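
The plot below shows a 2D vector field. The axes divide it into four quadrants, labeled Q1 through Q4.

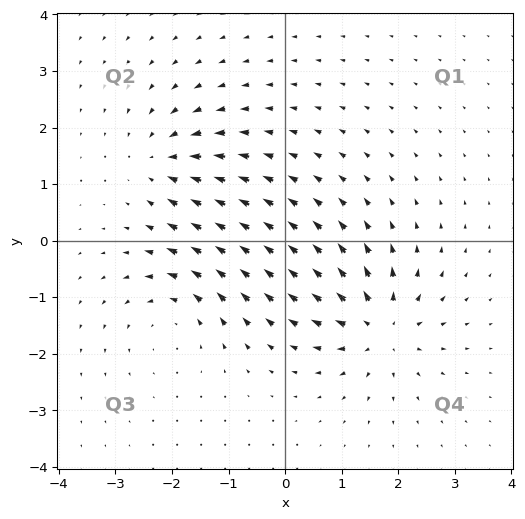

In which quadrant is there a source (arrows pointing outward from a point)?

Q4

The source sits at approximately (1.7, -1.5), which lies in quadrant Q4. The divergence there is about +7, positive as expected for a source.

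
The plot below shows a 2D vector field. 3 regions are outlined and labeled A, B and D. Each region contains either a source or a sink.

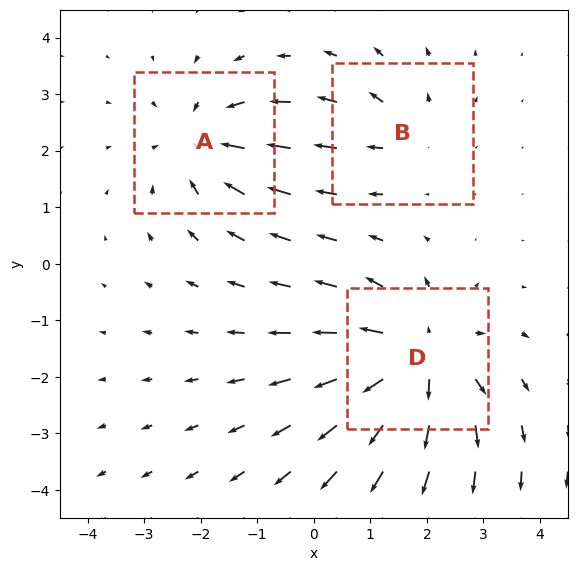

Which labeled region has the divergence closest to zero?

B

Divergence at each region's feature centre — A: about -3, B: about +2, D: about +5. Region B is closest to zero.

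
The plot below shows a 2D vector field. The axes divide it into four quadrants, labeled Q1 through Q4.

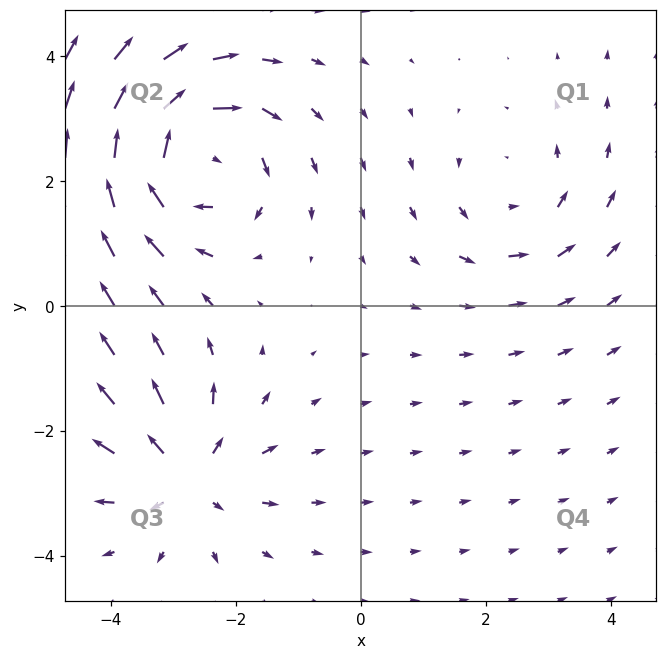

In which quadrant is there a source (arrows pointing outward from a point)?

The source sits at approximately (-2.8, -2.7), which lies in quadrant Q3. The divergence there is about +4, positive as expected for a source.

Q3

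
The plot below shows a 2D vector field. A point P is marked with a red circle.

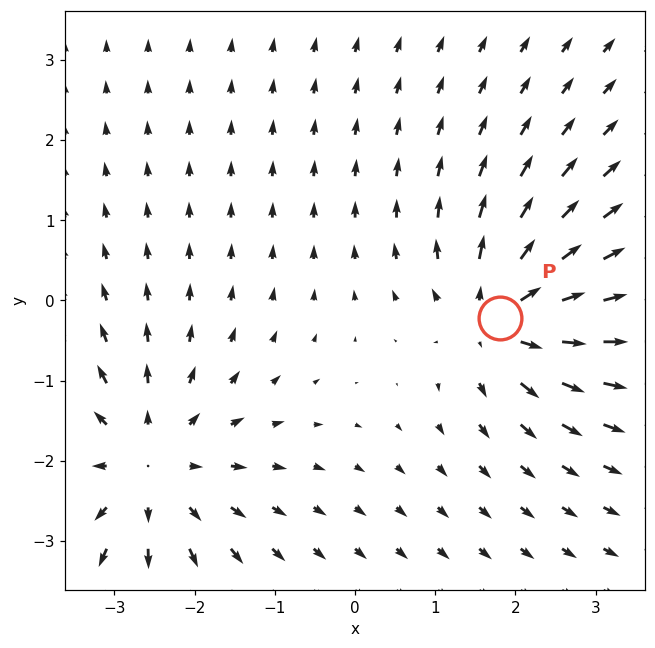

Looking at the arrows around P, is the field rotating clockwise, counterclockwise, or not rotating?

Near P at (1.8, -0.2) the arrows show no circulation. The curl there is ≈0.

not rotating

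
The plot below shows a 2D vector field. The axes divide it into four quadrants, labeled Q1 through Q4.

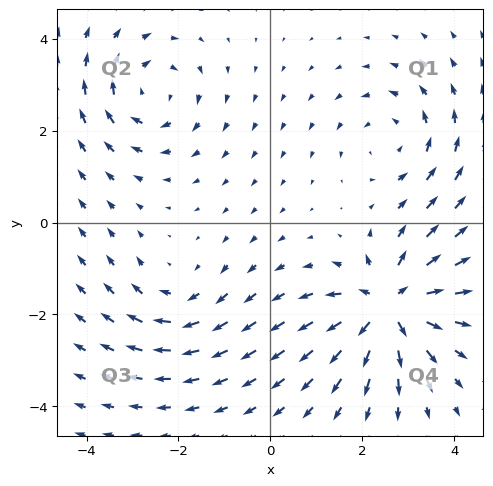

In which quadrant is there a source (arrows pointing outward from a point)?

Q4

The source sits at approximately (2.6, -1.8), which lies in quadrant Q4. The divergence there is about +7, positive as expected for a source.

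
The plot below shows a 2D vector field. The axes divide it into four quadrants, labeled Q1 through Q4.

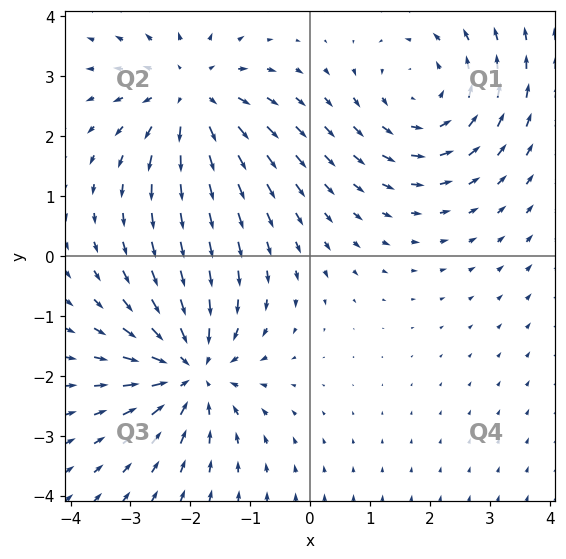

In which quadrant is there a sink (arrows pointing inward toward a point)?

The sink sits at approximately (-2.0, -1.9), which lies in quadrant Q3. The divergence there is about -5, negative as expected for a sink.

Q3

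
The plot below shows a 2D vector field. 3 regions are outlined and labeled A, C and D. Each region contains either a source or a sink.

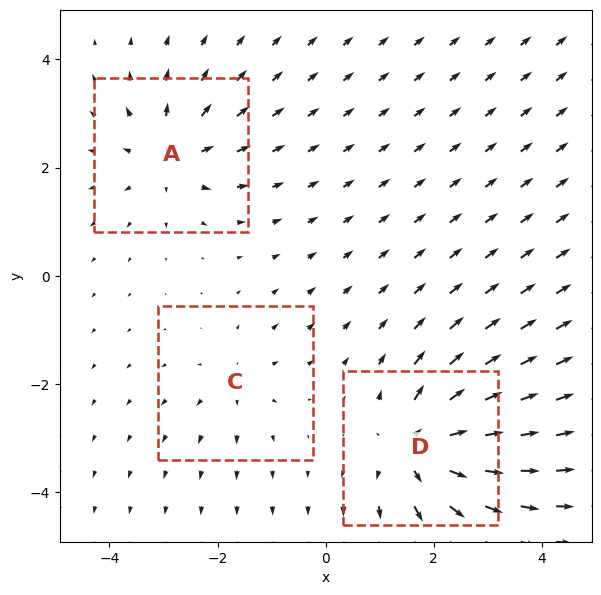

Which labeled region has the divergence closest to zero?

Divergence at each region's feature centre — A: about +4, C: about +2, D: about +5. Region C is closest to zero.

C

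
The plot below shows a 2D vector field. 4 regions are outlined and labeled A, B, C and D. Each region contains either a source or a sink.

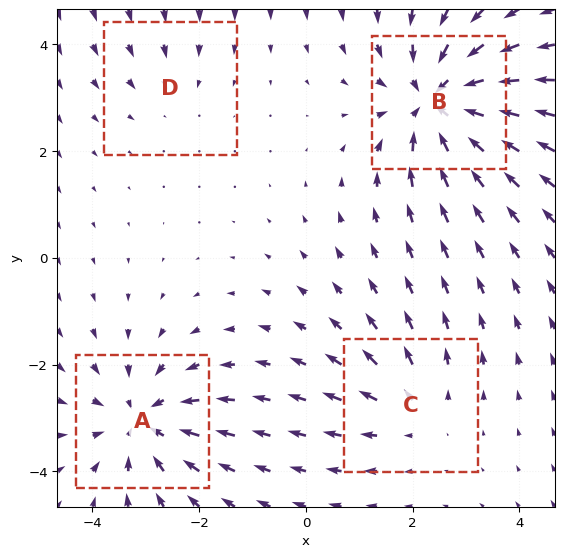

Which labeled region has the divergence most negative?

Divergence at each region's feature centre — A: about -5, B: about -7, C: about +3, D: about -2. Region B is most negative.

B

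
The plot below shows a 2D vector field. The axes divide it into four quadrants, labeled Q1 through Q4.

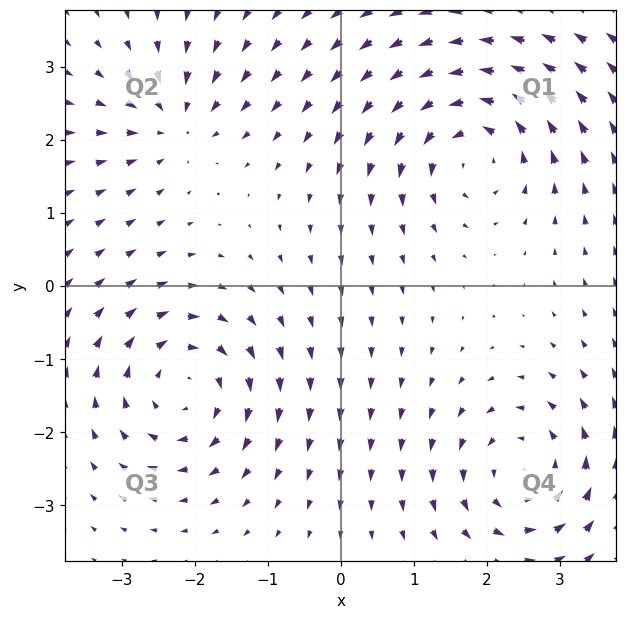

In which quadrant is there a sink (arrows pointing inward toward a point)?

Q2

The sink sits at approximately (-2.3, 2.2), which lies in quadrant Q2. The divergence there is about -4, negative as expected for a sink.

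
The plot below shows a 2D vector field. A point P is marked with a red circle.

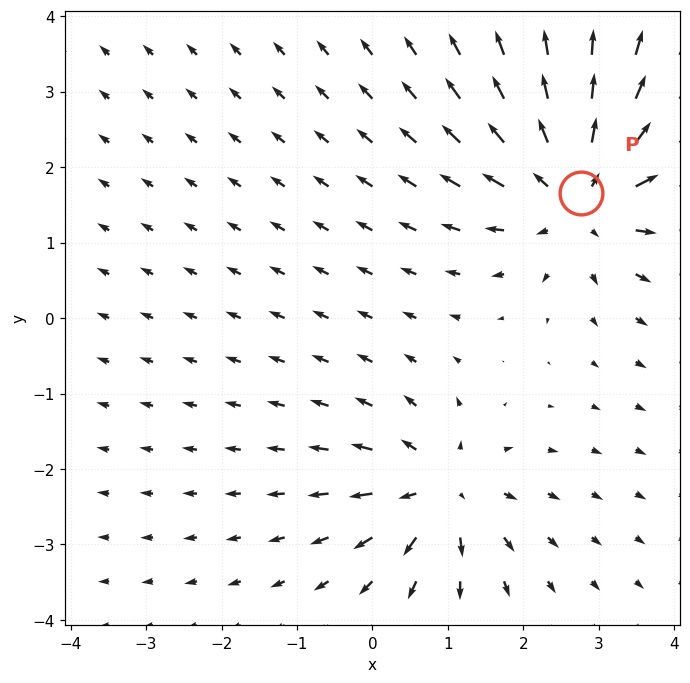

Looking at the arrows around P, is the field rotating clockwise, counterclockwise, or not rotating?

Near P at (2.8, 1.7) the arrows show no circulation. The curl there is ≈0.

not rotating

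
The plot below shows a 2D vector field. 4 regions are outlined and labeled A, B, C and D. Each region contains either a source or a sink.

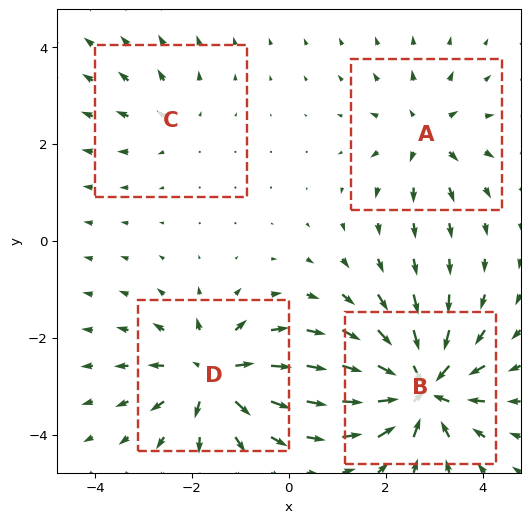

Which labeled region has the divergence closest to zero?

Divergence at each region's feature centre — A: about +4, B: about -8, C: about +2, D: about +6. Region C is closest to zero.

C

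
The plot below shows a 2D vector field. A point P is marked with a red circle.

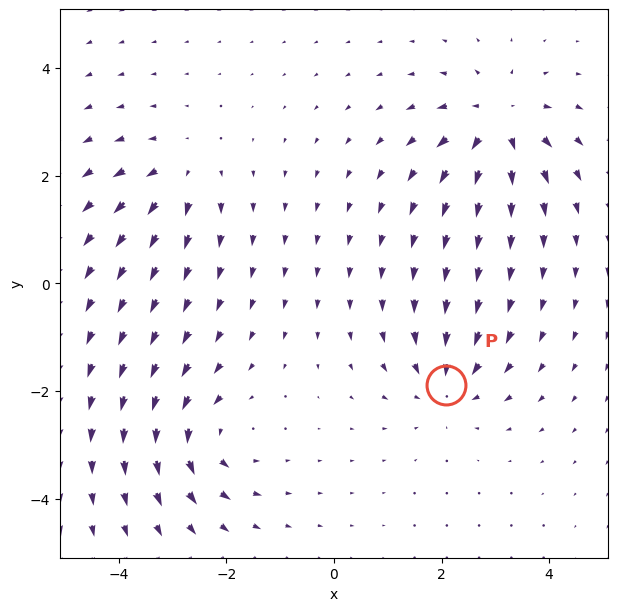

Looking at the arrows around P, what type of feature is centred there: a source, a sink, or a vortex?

sink

At P (2.1, -1.9) the arrows converge inward. Divergence about -4, curl ≈0 — negative divergence with near-zero curl is a sink.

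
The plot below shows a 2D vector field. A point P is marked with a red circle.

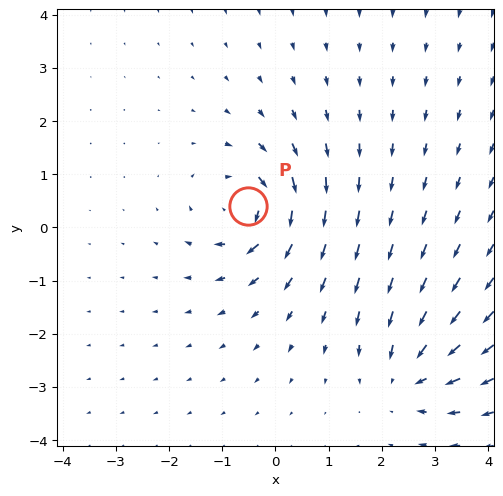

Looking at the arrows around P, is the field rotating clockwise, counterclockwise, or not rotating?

Near P at (-0.5, 0.4) the arrows circulate clockwise. The curl (z-component) there is about -5; negative curl means clockwise rotation.

clockwise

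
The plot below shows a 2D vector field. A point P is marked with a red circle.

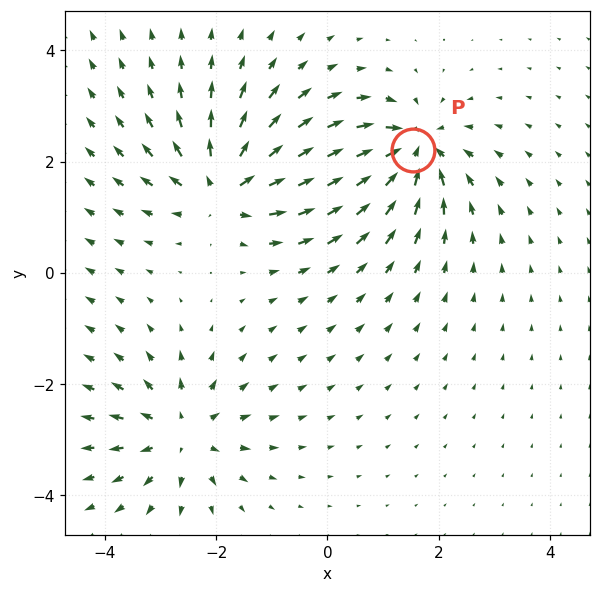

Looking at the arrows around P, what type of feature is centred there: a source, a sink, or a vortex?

At P (1.5, 2.2) the arrows converge inward. Divergence about -7, curl ≈0 — negative divergence with near-zero curl is a sink.

sink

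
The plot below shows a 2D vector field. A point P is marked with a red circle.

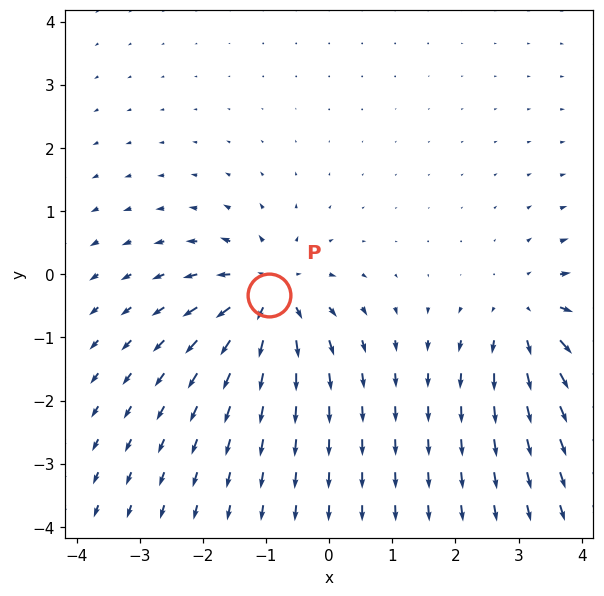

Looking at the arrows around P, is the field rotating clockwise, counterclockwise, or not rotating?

Near P at (-1.0, -0.3) the arrows show no circulation. The curl there is ≈0.

not rotating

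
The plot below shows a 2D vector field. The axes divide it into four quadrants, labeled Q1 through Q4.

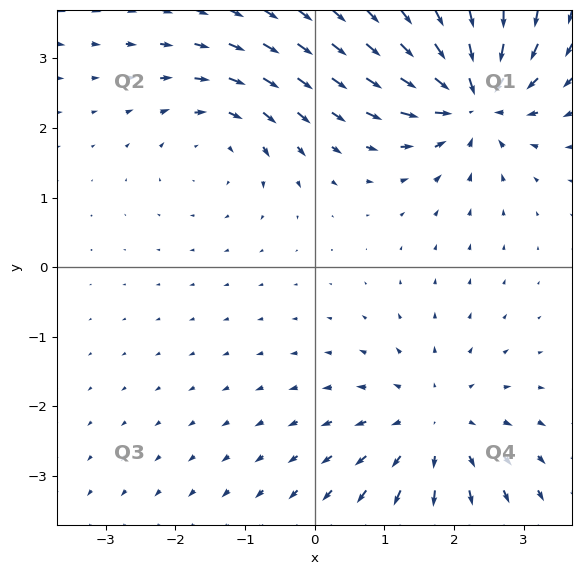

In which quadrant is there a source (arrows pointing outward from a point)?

The source sits at approximately (1.7, -2.3), which lies in quadrant Q4. The divergence there is about +3, positive as expected for a source.

Q4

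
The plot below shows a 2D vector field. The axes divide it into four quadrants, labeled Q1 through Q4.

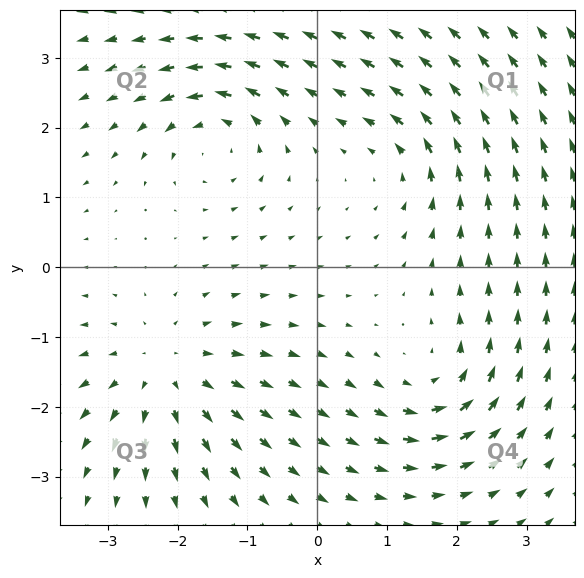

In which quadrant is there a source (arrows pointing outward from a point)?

Q3

The source sits at approximately (-2.2, -1.5), which lies in quadrant Q3. The divergence there is about +4, positive as expected for a source.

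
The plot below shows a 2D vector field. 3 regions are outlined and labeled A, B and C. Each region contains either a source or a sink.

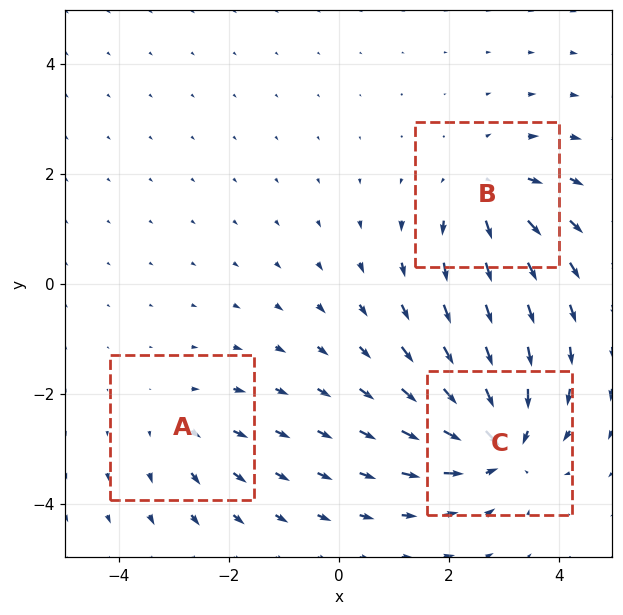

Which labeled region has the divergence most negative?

C

Divergence at each region's feature centre — A: about +2, B: about +3, C: about -5. Region C is most negative.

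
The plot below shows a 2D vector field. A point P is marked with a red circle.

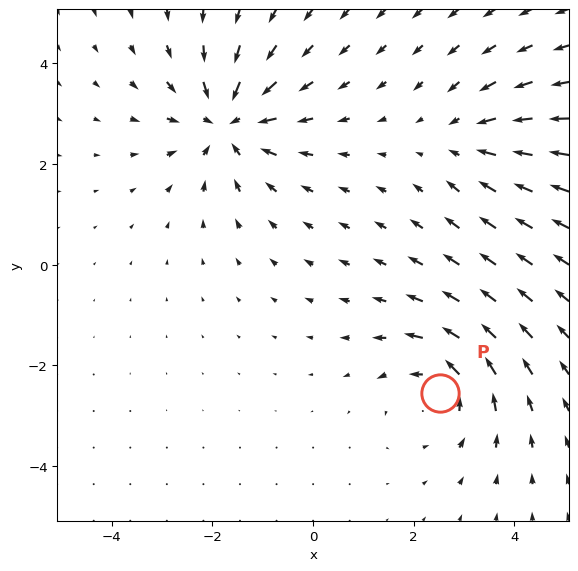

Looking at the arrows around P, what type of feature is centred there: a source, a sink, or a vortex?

vortex

At P (2.5, -2.5) the arrows circulate counterclockwise. Divergence ≈0, curl about +4 — near-zero divergence with nonzero curl is a vortex.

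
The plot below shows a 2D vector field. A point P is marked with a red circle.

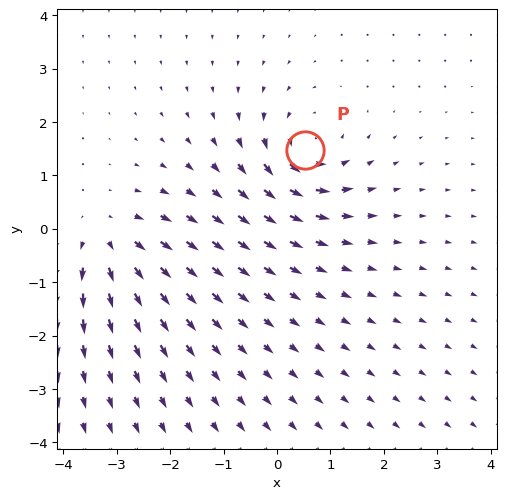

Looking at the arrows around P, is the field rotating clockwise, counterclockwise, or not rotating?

Near P at (0.5, 1.5) the arrows circulate counterclockwise. The curl (z-component) there is about +5; positive curl means counterclockwise rotation.

counterclockwise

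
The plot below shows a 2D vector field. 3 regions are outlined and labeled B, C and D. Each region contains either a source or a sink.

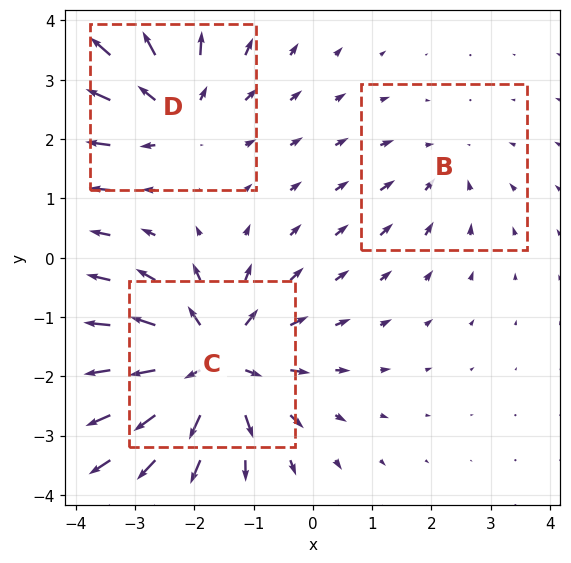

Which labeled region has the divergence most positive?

C

Divergence at each region's feature centre — B: about -2, C: about +5, D: about +3. Region C is most positive.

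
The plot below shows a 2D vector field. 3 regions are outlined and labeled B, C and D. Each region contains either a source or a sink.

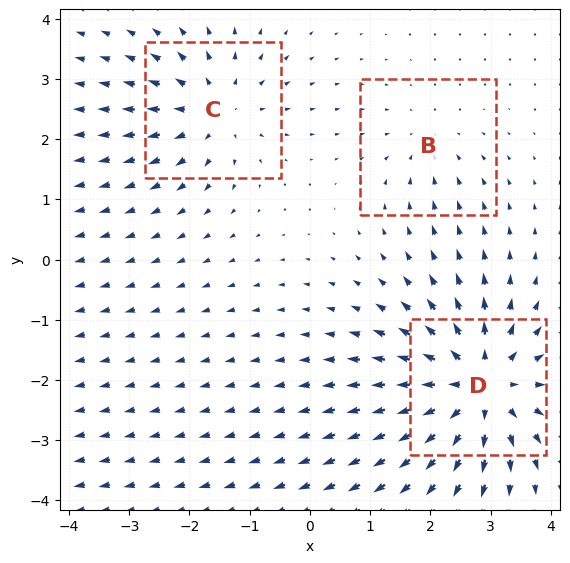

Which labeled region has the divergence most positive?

D

Divergence at each region's feature centre — B: about -2, C: about +4, D: about +6. Region D is most positive.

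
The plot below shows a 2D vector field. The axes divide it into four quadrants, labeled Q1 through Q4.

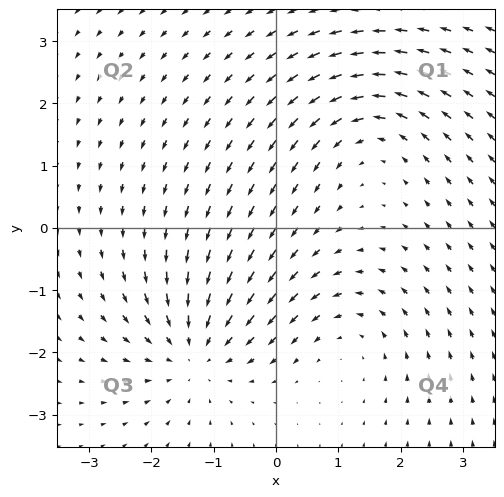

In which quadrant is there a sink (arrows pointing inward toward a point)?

Q3

The sink sits at approximately (-1.3, -2.0), which lies in quadrant Q3. The divergence there is about -4, negative as expected for a sink.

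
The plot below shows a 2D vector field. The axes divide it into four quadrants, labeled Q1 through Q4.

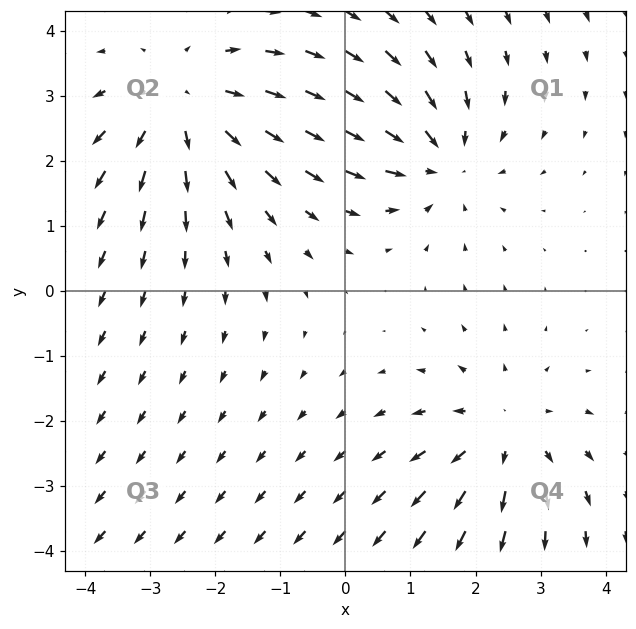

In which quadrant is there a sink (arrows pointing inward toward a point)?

Q1

The sink sits at approximately (1.4, 2.0), which lies in quadrant Q1. The divergence there is about -3, negative as expected for a sink.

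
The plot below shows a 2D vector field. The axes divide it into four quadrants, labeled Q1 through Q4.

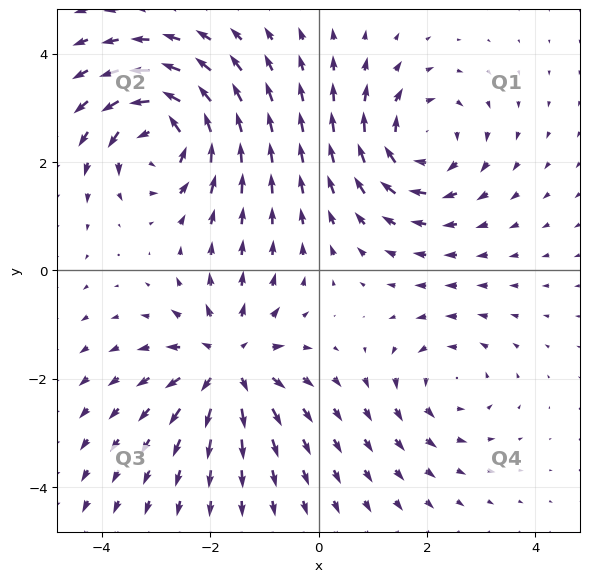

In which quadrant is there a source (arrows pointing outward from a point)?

The source sits at approximately (-1.7, -1.7), which lies in quadrant Q3. The divergence there is about +5, positive as expected for a source.

Q3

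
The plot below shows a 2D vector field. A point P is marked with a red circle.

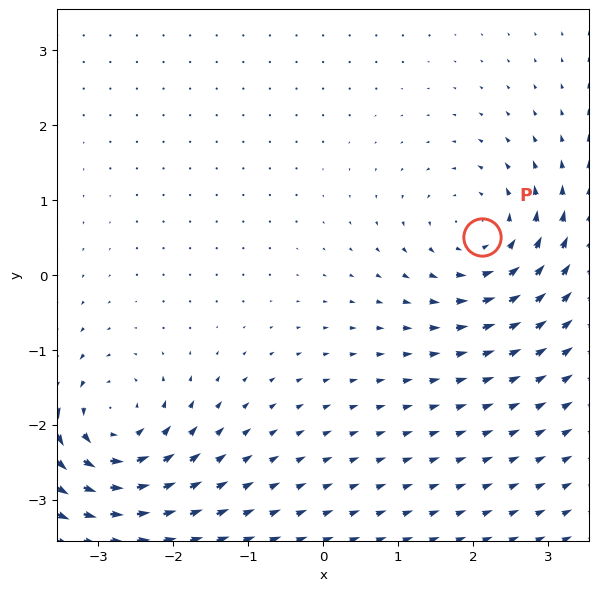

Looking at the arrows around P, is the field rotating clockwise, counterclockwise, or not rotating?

counterclockwise

Near P at (2.1, 0.5) the arrows circulate counterclockwise. The curl (z-component) there is about +4; positive curl means counterclockwise rotation.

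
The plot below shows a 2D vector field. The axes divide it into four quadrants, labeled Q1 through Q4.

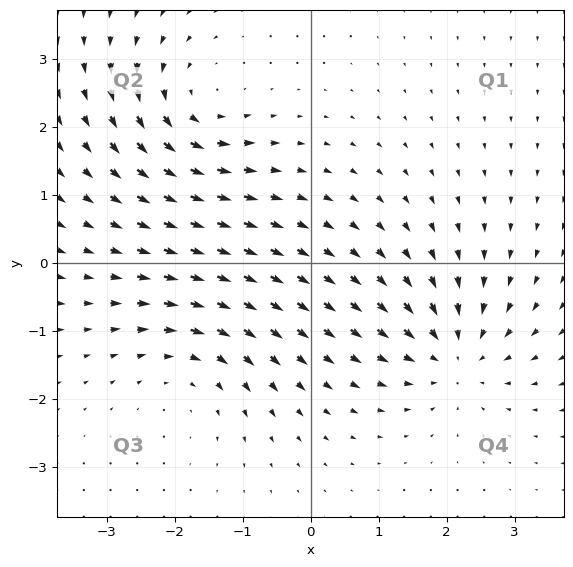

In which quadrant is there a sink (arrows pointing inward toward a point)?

The sink sits at approximately (2.1, -1.4), which lies in quadrant Q4. The divergence there is about -5, negative as expected for a sink.

Q4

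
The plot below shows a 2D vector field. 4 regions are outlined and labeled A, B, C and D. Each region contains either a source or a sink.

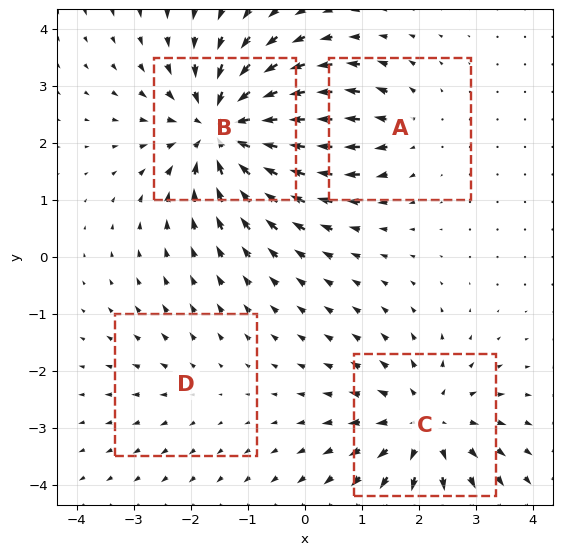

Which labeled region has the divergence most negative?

Divergence at each region's feature centre — A: about +3, B: about -7, C: about +5, D: about +2. Region B is most negative.

B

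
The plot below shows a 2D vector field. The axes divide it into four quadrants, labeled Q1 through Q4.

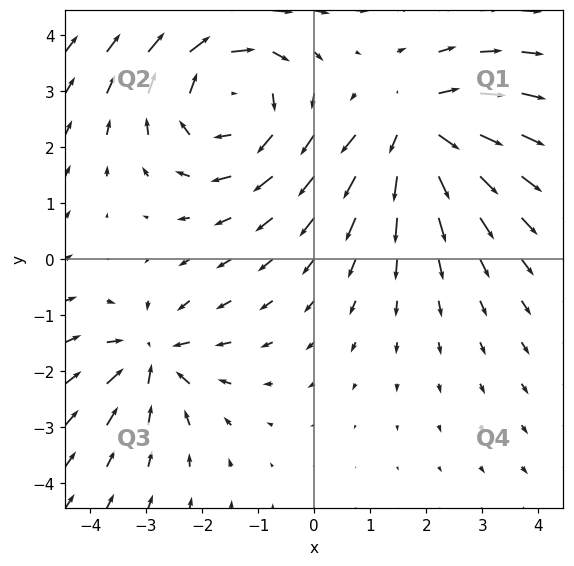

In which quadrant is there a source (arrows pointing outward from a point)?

Q1

The source sits at approximately (1.8, 2.3), which lies in quadrant Q1. The divergence there is about +5, positive as expected for a source.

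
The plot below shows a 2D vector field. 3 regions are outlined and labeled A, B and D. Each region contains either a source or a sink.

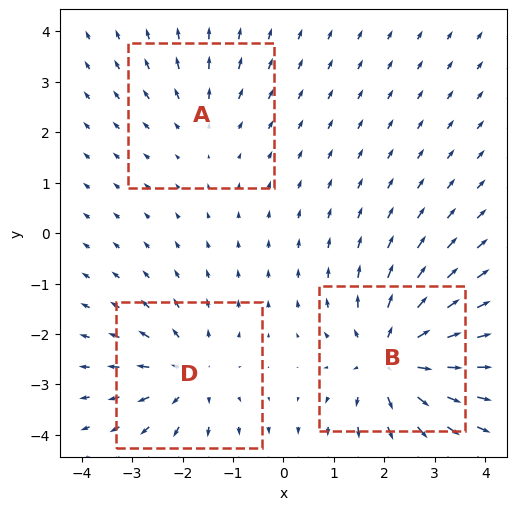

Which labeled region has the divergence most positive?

B

Divergence at each region's feature centre — A: about +2, B: about +5, D: about +3. Region B is most positive.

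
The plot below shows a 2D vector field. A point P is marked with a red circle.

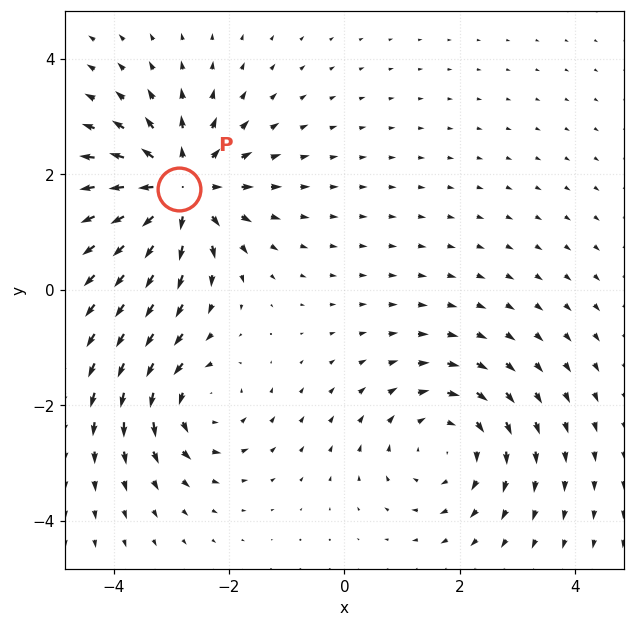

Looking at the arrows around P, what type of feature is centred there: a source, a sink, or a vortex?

source

At P (-2.9, 1.7) the arrows spread outward. Divergence about +5, curl ≈0 — positive divergence with near-zero curl is a source.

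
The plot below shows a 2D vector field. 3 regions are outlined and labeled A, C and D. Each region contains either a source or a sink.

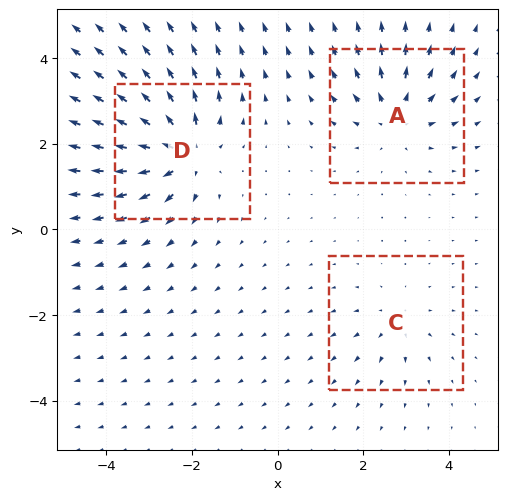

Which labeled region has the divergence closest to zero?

Divergence at each region's feature centre — A: about +4, C: about +2, D: about +6. Region C is closest to zero.

C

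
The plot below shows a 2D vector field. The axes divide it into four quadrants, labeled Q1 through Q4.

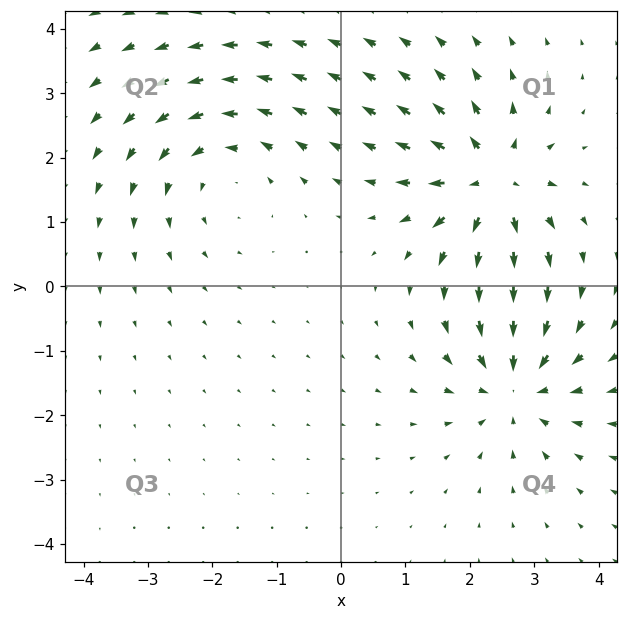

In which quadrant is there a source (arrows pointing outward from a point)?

Q1

The source sits at approximately (2.3, 1.6), which lies in quadrant Q1. The divergence there is about +6, positive as expected for a source.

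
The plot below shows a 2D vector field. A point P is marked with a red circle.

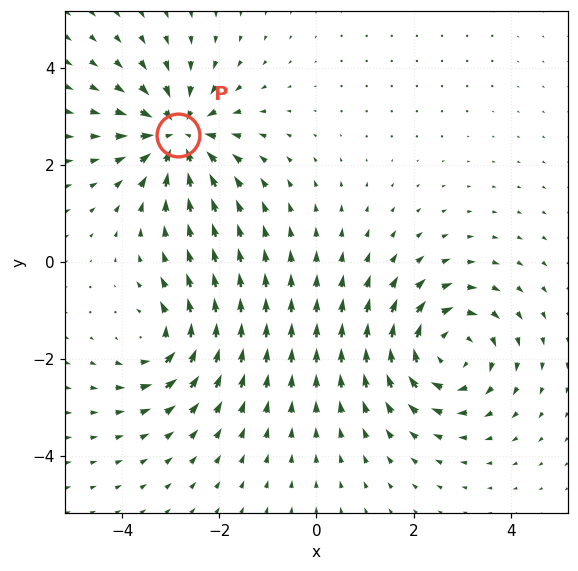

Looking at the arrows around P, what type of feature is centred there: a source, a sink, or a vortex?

sink

At P (-2.8, 2.6) the arrows converge inward. Divergence about -5, curl ≈0 — negative divergence with near-zero curl is a sink.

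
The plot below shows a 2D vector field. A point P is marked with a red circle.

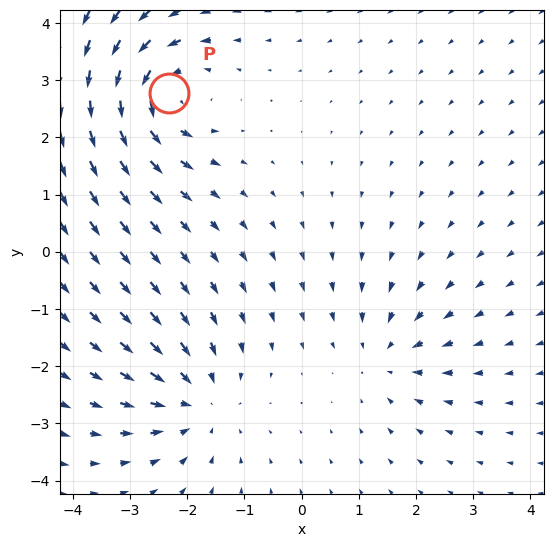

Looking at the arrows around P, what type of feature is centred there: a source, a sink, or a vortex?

vortex

At P (-2.3, 2.8) the arrows circulate counterclockwise. Divergence ≈0, curl about +5 — near-zero divergence with nonzero curl is a vortex.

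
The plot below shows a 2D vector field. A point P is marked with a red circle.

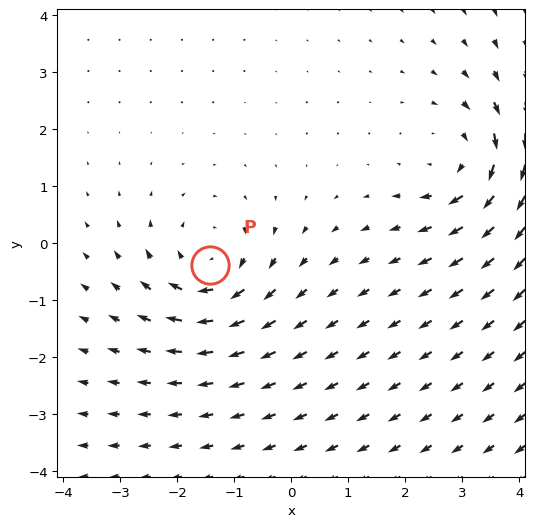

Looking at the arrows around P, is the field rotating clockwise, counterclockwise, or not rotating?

Near P at (-1.4, -0.4) the arrows circulate clockwise. The curl (z-component) there is about -4; negative curl means clockwise rotation.

clockwise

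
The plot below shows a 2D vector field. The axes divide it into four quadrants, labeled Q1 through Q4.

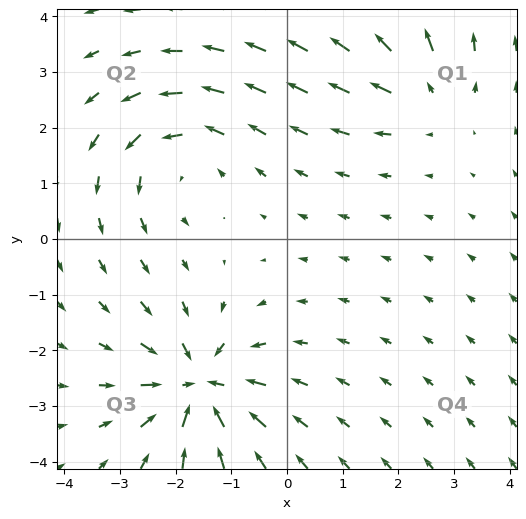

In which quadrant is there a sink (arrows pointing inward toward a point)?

Q3

The sink sits at approximately (-1.6, -2.6), which lies in quadrant Q3. The divergence there is about -6, negative as expected for a sink.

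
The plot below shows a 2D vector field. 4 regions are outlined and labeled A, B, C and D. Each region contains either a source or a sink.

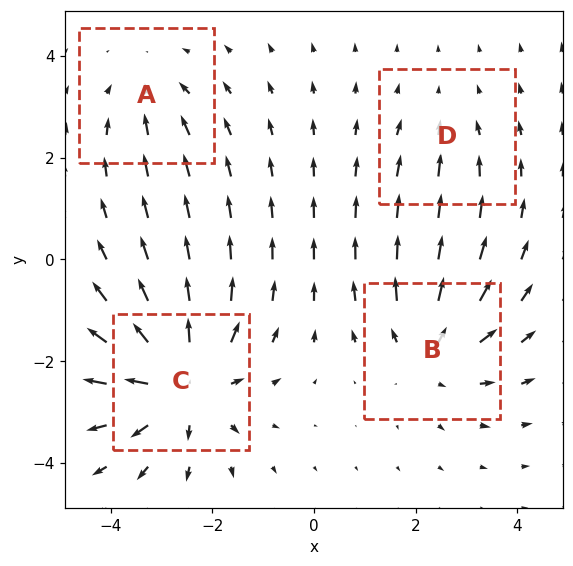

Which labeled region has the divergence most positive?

Divergence at each region's feature centre — A: about -3, B: about +4, C: about +6, D: about -2. Region C is most positive.

C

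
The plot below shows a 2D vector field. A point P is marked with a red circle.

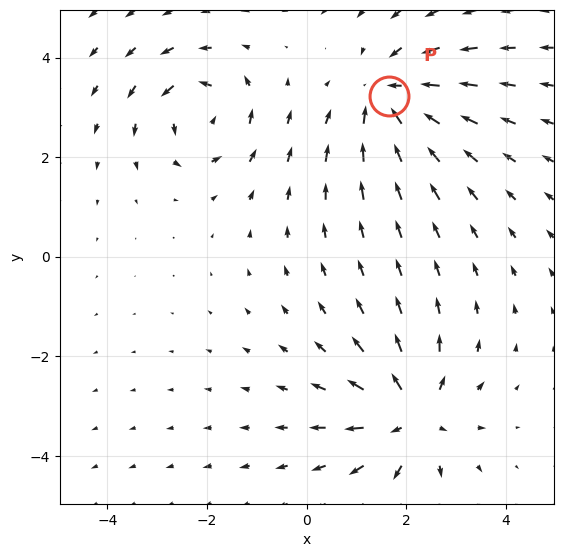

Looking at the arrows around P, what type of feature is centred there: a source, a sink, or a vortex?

sink

At P (1.7, 3.2) the arrows converge inward. Divergence about -4, curl ≈0 — negative divergence with near-zero curl is a sink.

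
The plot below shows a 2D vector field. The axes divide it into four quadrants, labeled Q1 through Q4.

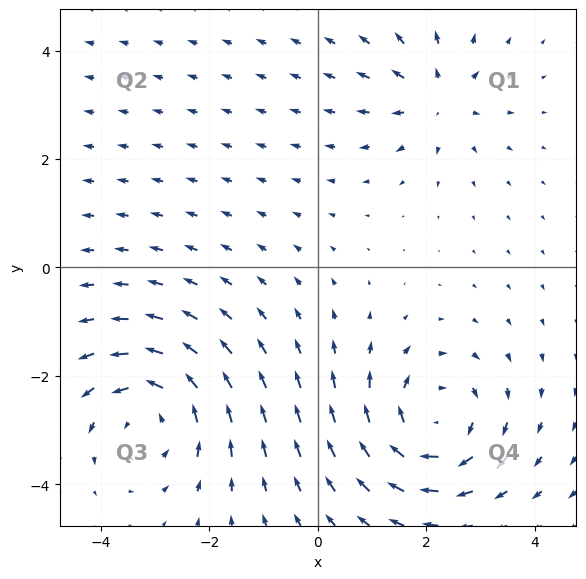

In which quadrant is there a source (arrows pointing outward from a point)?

The source sits at approximately (2.2, 3.1), which lies in quadrant Q1. The divergence there is about +3, positive as expected for a source.

Q1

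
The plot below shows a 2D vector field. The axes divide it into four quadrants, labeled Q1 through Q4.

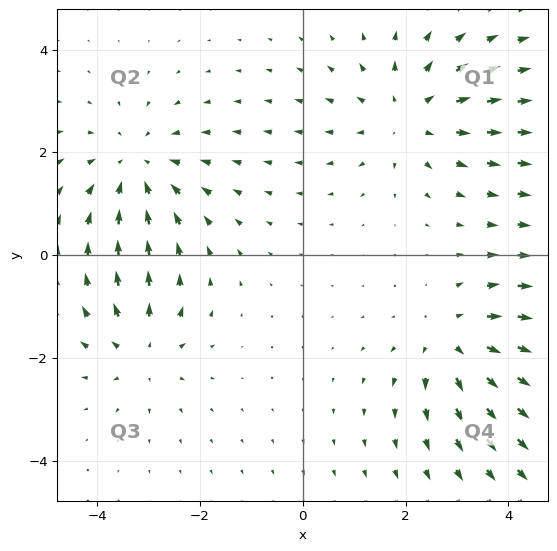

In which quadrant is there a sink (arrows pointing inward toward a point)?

The sink sits at approximately (-3.2, 1.7), which lies in quadrant Q2. The divergence there is about -3, negative as expected for a sink.

Q2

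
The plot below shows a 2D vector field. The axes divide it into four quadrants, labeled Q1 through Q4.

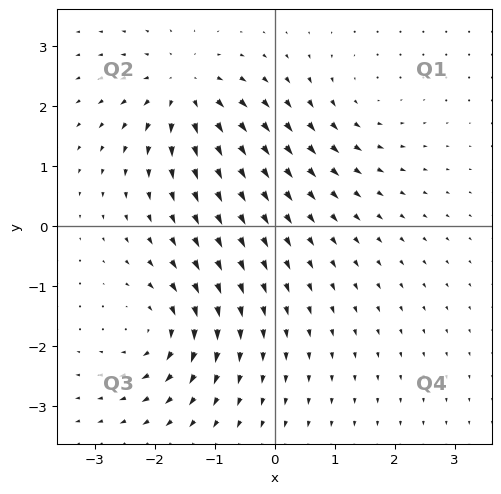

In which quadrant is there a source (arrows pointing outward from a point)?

Q2

The source sits at approximately (-1.5, 2.2), which lies in quadrant Q2. The divergence there is about +6, positive as expected for a source.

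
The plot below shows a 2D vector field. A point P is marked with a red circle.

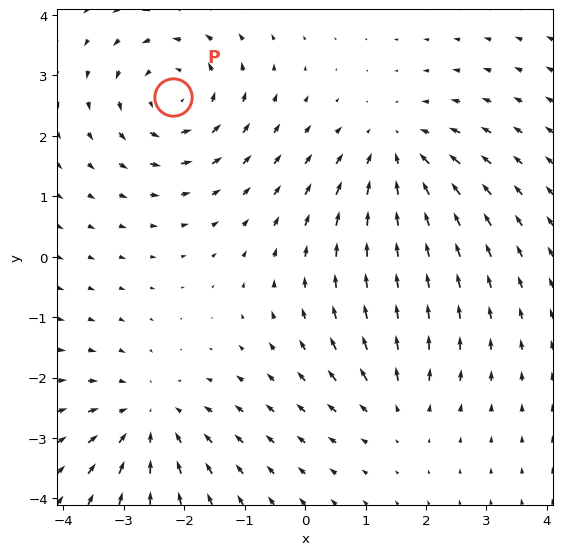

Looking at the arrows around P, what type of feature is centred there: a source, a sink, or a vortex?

vortex

At P (-2.2, 2.6) the arrows circulate counterclockwise. Divergence ≈0, curl about +5 — near-zero divergence with nonzero curl is a vortex.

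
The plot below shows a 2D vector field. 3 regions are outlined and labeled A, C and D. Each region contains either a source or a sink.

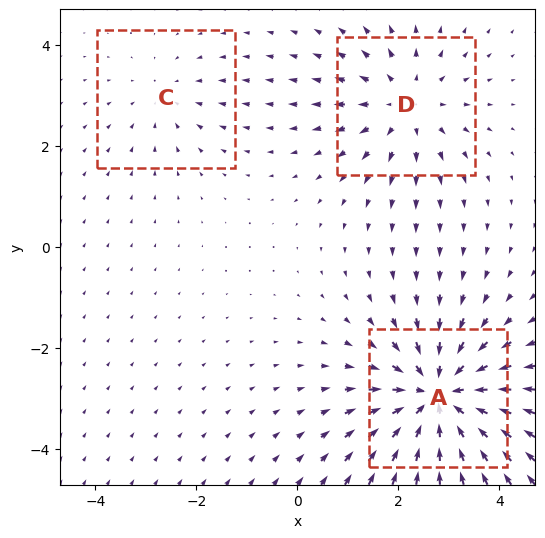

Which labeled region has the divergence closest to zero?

C

Divergence at each region's feature centre — A: about -5, C: about -2, D: about +3. Region C is closest to zero.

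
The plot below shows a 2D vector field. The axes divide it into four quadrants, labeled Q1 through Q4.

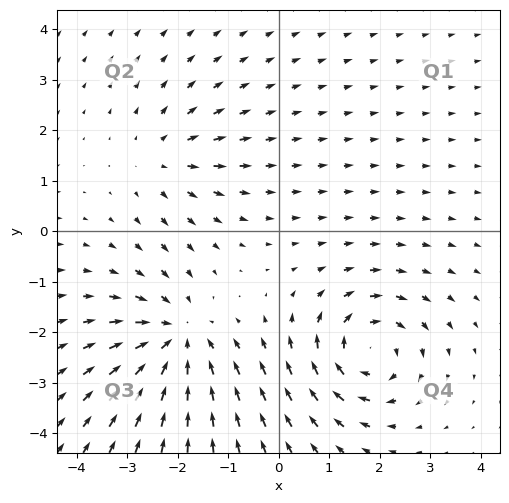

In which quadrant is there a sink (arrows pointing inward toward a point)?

Q3

The sink sits at approximately (-2.0, -2.1), which lies in quadrant Q3. The divergence there is about -5, negative as expected for a sink.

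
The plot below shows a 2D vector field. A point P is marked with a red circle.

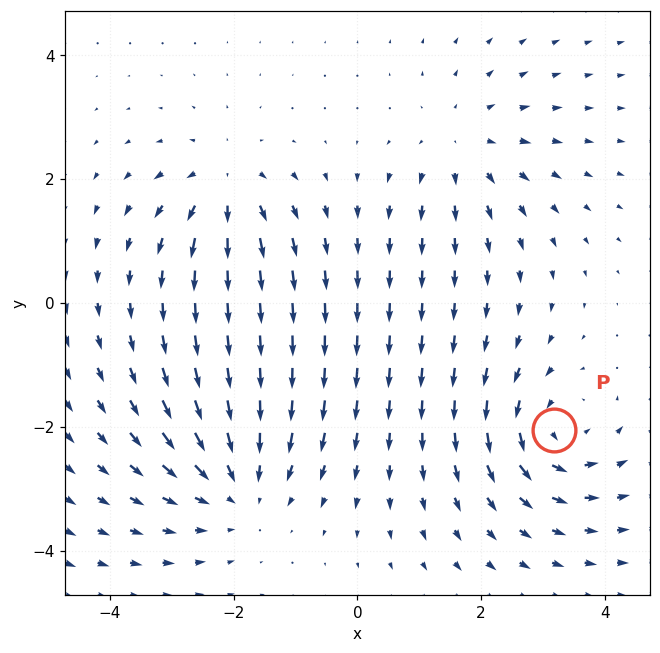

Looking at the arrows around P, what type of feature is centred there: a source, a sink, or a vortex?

vortex

At P (3.2, -2.0) the arrows circulate counterclockwise. Divergence ≈0, curl about +5 — near-zero divergence with nonzero curl is a vortex.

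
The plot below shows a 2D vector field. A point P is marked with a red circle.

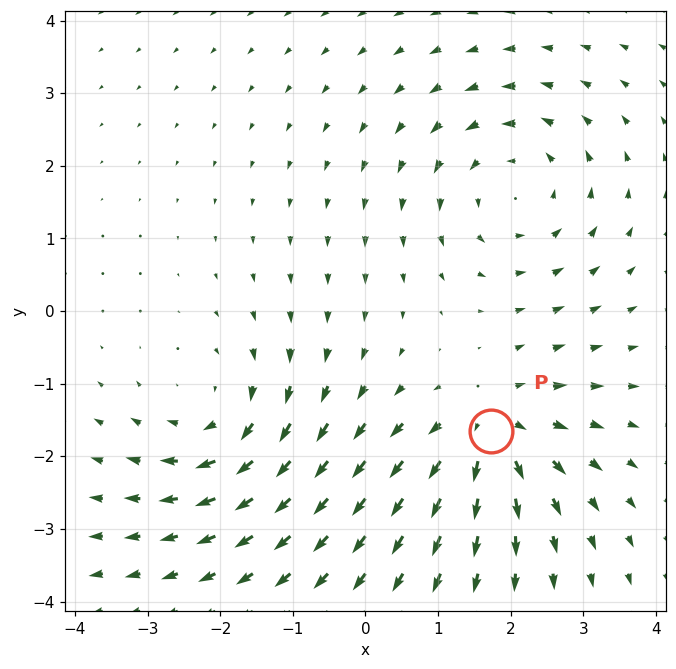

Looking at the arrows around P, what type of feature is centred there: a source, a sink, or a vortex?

source

At P (1.7, -1.7) the arrows spread outward. Divergence about +5, curl ≈0 — positive divergence with near-zero curl is a source.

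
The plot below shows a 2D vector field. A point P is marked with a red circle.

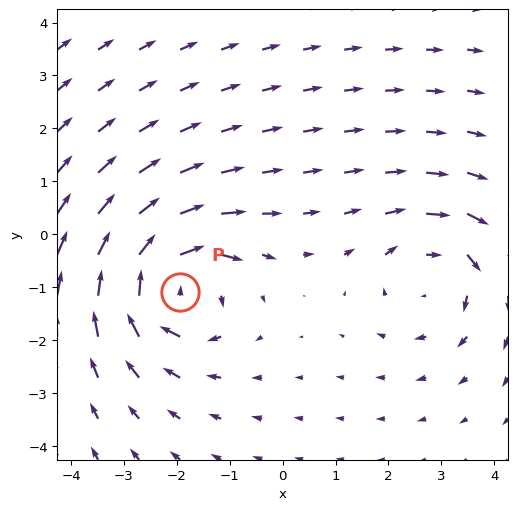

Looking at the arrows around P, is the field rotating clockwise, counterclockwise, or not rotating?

clockwise

Near P at (-1.9, -1.1) the arrows circulate clockwise. The curl (z-component) there is about -4; negative curl means clockwise rotation.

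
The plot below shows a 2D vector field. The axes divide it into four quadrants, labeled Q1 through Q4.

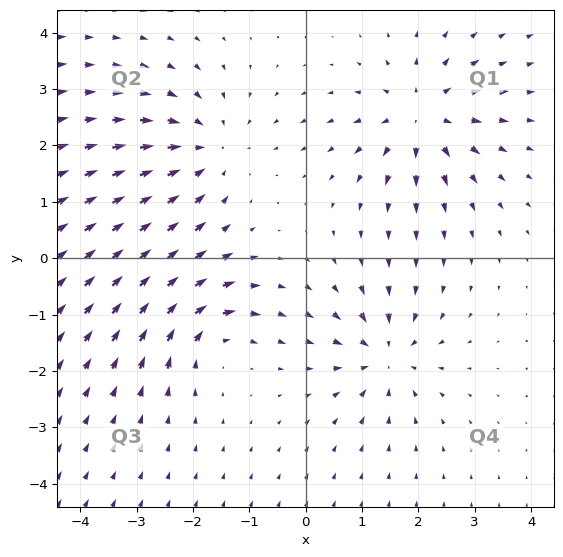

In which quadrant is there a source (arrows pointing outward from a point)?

The source sits at approximately (2.1, 2.5), which lies in quadrant Q1. The divergence there is about +5, positive as expected for a source.

Q1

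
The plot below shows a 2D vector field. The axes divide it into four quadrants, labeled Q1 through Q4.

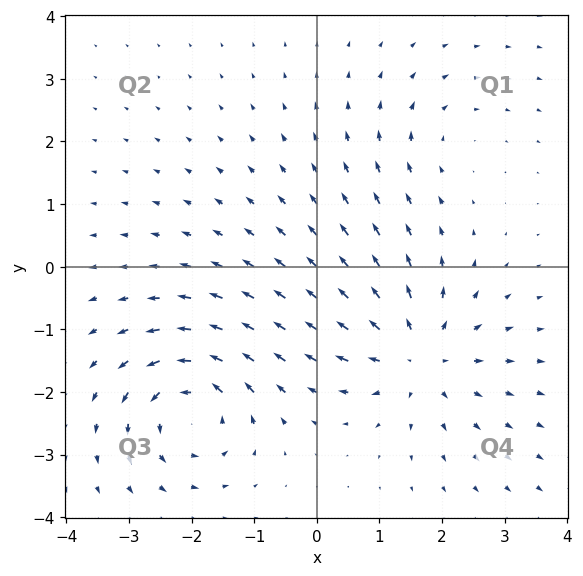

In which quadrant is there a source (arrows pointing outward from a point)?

Q4

The source sits at approximately (1.6, -1.4), which lies in quadrant Q4. The divergence there is about +5, positive as expected for a source.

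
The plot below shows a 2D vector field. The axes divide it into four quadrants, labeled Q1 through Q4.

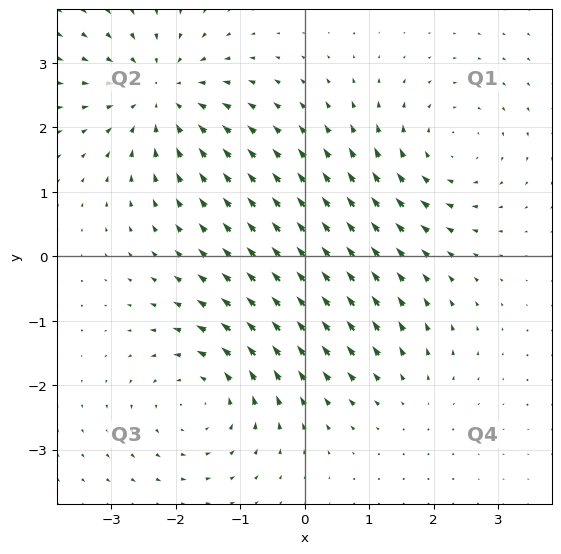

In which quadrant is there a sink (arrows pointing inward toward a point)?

Q2

The sink sits at approximately (-2.2, 2.5), which lies in quadrant Q2. The divergence there is about -5, negative as expected for a sink.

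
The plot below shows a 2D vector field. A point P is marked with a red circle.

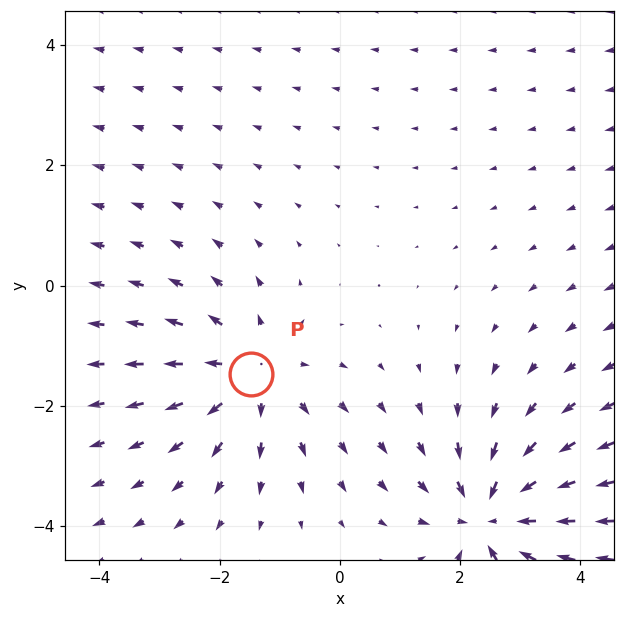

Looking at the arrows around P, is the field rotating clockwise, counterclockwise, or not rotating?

not rotating

Near P at (-1.5, -1.5) the arrows show no circulation. The curl there is ≈0.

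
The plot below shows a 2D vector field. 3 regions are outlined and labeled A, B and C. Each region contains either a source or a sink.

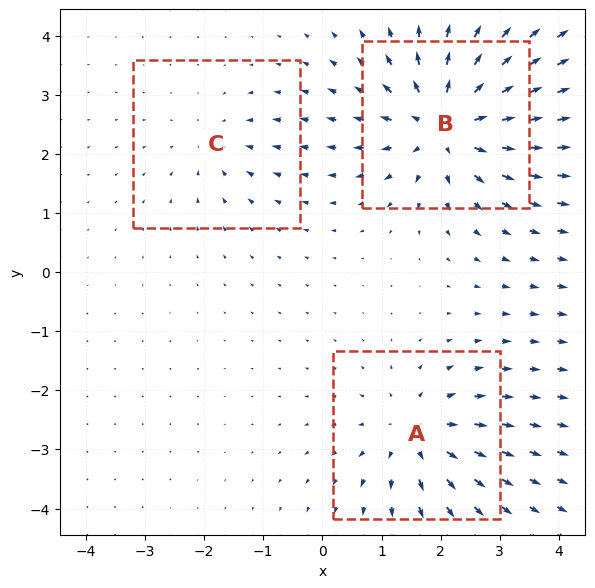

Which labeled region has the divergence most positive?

Divergence at each region's feature centre — A: about +4, B: about +5, C: about -2. Region B is most positive.

B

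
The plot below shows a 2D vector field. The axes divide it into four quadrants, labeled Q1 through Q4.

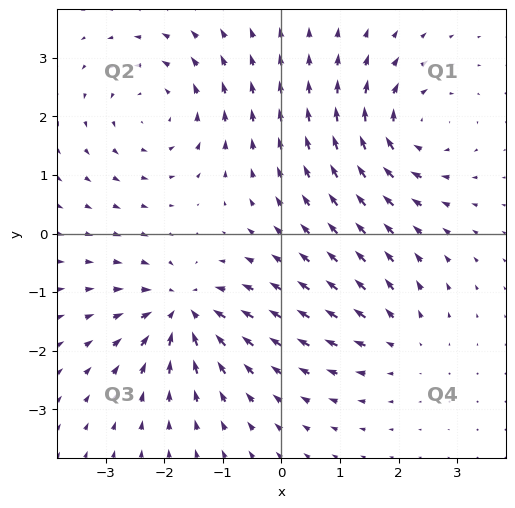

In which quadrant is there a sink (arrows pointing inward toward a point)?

The sink sits at approximately (-1.7, -1.3), which lies in quadrant Q3. The divergence there is about -6, negative as expected for a sink.

Q3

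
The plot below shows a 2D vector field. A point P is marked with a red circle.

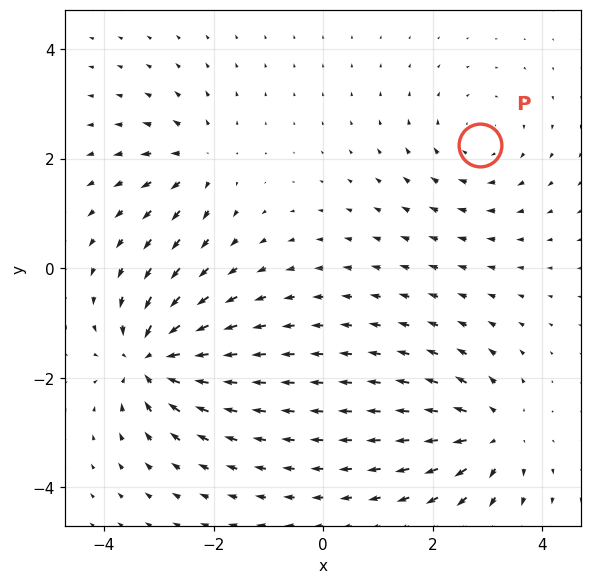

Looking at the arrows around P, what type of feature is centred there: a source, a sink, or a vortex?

At P (2.9, 2.2) the arrows circulate clockwise. Divergence ≈0, curl about -3 — near-zero divergence with nonzero curl is a vortex.

vortex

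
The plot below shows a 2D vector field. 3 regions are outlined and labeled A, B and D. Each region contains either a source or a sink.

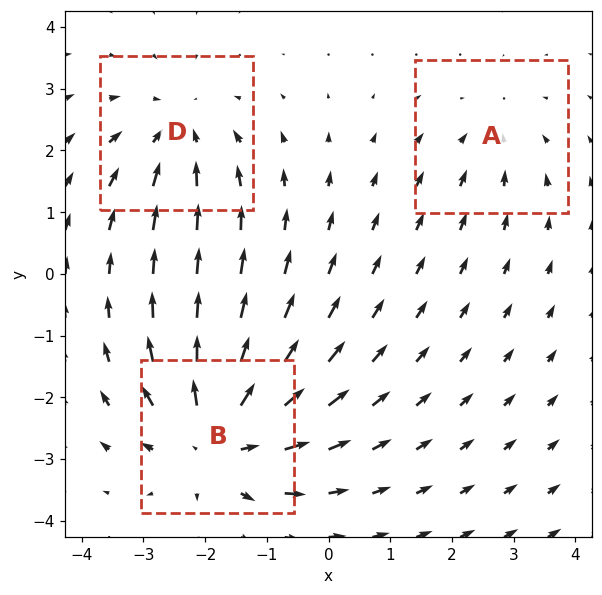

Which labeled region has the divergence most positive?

Divergence at each region's feature centre — A: about -2, B: about +4, D: about -3. Region B is most positive.

B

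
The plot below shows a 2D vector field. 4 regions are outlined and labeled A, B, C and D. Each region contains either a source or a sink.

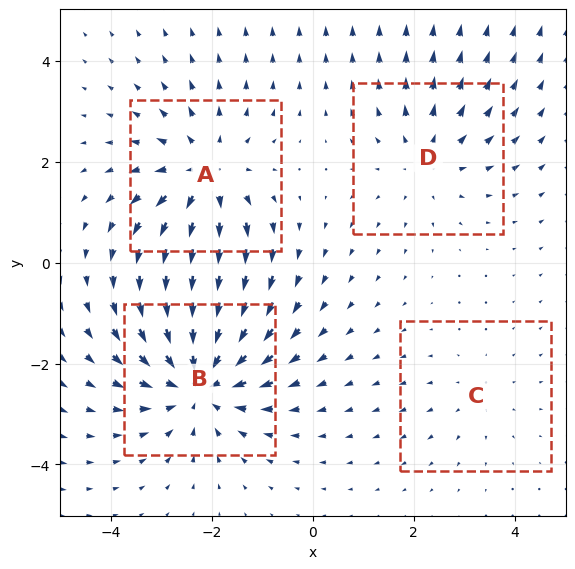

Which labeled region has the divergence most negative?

Divergence at each region's feature centre — A: about +4, B: about -6, C: about +2, D: about +3. Region B is most negative.

B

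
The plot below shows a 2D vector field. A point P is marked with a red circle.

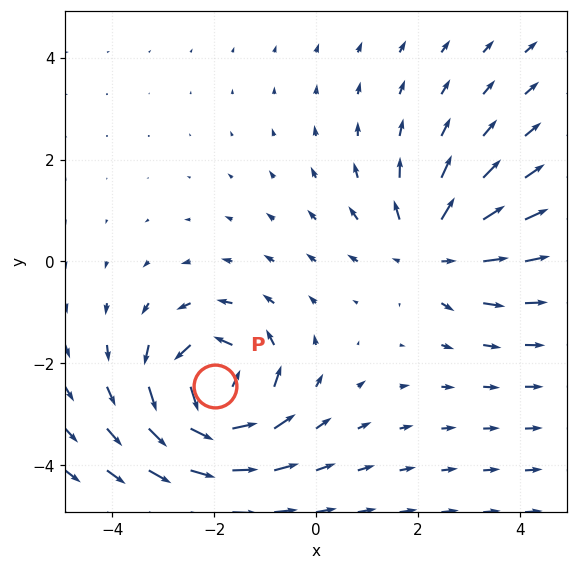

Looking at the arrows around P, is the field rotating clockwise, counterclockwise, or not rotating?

Near P at (-2.0, -2.4) the arrows circulate counterclockwise. The curl (z-component) there is about +6; positive curl means counterclockwise rotation.

counterclockwise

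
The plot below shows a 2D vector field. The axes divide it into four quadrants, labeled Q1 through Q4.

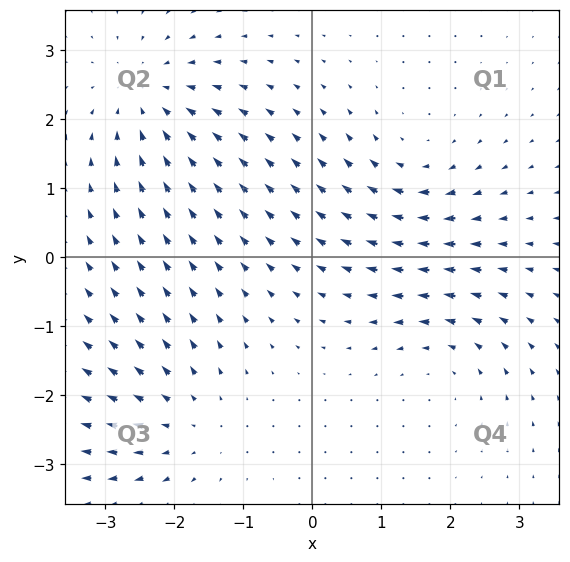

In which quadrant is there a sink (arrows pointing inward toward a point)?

Q2

The sink sits at approximately (-2.4, 2.3), which lies in quadrant Q2. The divergence there is about -3, negative as expected for a sink.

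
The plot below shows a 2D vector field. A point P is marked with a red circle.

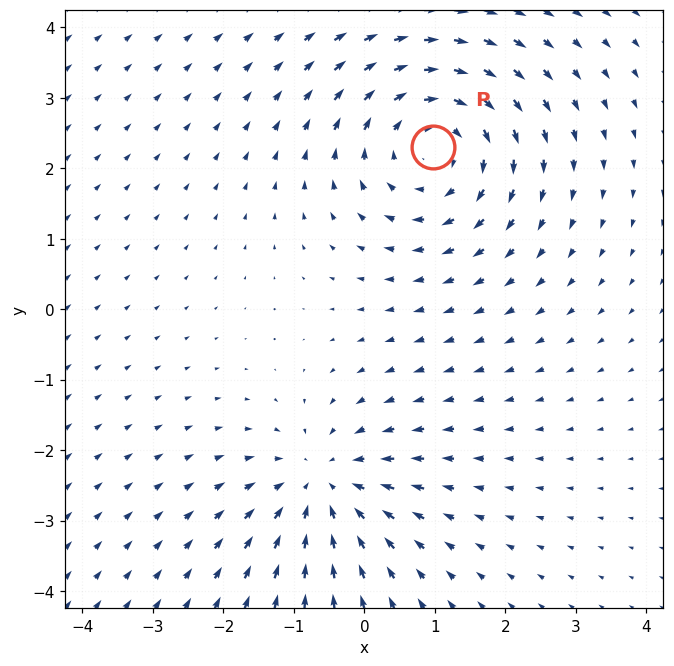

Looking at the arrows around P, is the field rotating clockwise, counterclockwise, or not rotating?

Near P at (1.0, 2.3) the arrows circulate clockwise. The curl (z-component) there is about -3; negative curl means clockwise rotation.

clockwise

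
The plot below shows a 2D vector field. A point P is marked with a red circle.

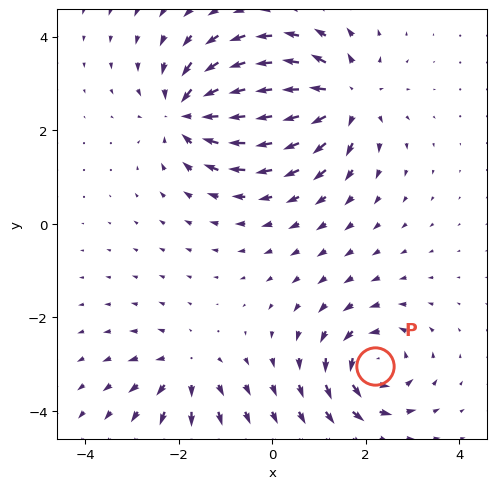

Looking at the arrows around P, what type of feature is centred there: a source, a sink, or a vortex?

At P (2.2, -3.0) the arrows circulate counterclockwise. Divergence ≈0, curl about +5 — near-zero divergence with nonzero curl is a vortex.

vortex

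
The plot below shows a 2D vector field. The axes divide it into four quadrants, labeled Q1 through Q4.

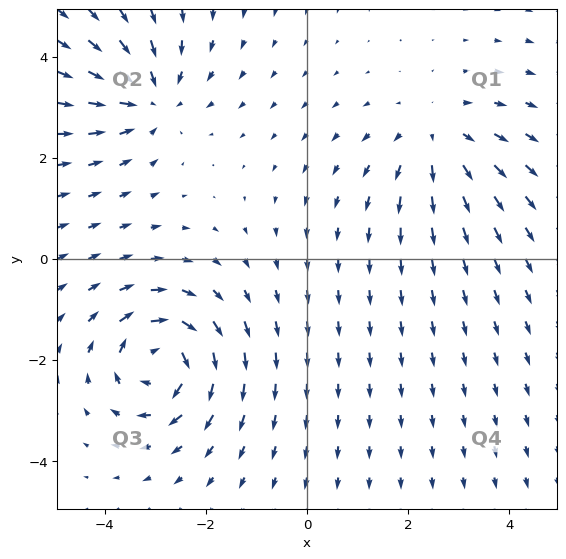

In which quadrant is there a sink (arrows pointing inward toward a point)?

Q2

The sink sits at approximately (-3.1, 3.2), which lies in quadrant Q2. The divergence there is about -4, negative as expected for a sink.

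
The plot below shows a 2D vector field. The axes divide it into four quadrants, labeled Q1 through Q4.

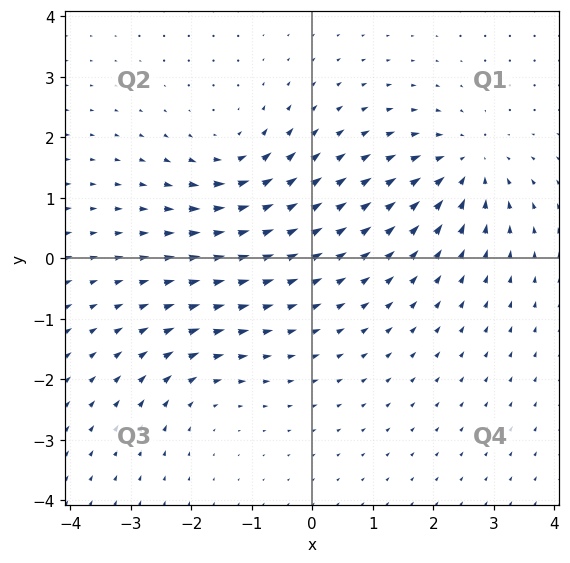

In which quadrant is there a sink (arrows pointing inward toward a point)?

The sink sits at approximately (2.6, 1.5), which lies in quadrant Q1. The divergence there is about -5, negative as expected for a sink.

Q1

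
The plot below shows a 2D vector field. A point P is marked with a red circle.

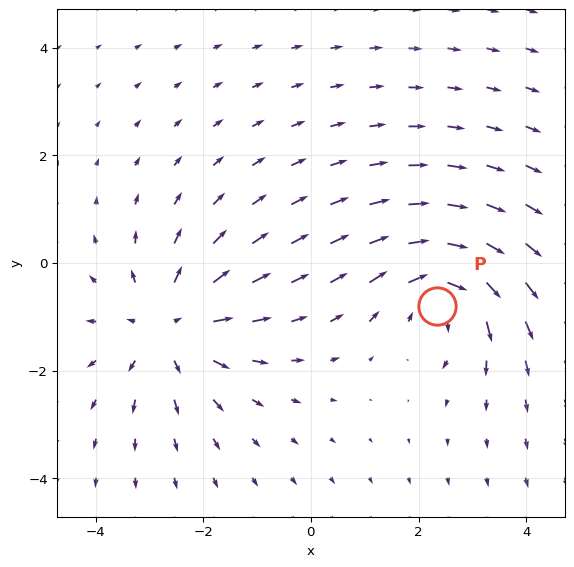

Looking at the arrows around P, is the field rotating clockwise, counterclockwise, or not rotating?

clockwise

Near P at (2.4, -0.8) the arrows circulate clockwise. The curl (z-component) there is about -4; negative curl means clockwise rotation.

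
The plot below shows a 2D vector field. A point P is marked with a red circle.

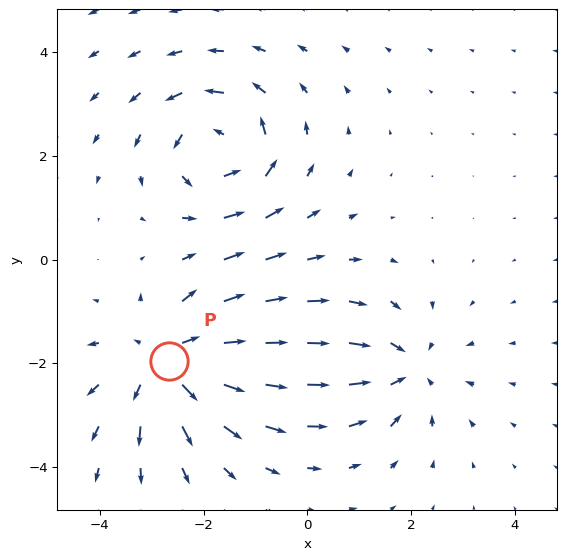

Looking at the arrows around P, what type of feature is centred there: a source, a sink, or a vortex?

At P (-2.7, -2.0) the arrows spread outward. Divergence about +5, curl ≈0 — positive divergence with near-zero curl is a source.

source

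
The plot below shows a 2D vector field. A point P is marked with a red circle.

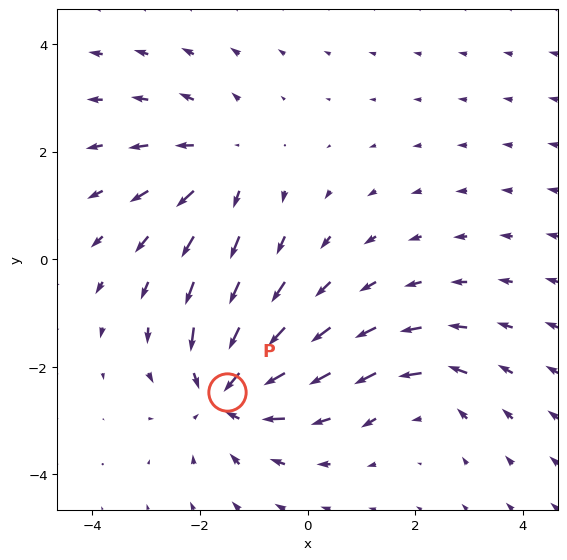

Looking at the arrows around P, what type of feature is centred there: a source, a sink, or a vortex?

sink

At P (-1.5, -2.5) the arrows converge inward. Divergence about -5, curl ≈0 — negative divergence with near-zero curl is a sink.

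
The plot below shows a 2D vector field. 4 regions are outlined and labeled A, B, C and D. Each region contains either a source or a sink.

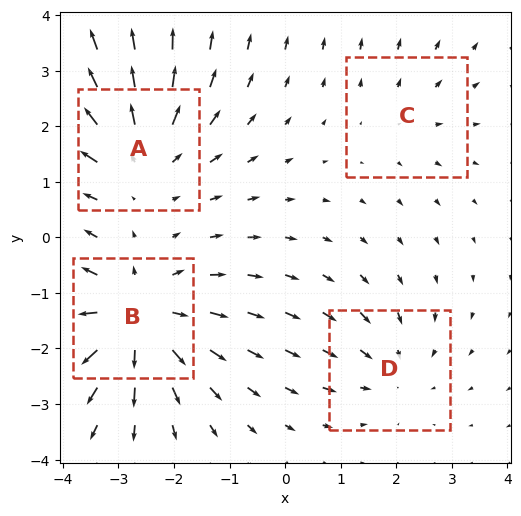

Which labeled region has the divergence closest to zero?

Divergence at each region's feature centre — A: about +4, B: about +5, C: about +2, D: about -3. Region C is closest to zero.

C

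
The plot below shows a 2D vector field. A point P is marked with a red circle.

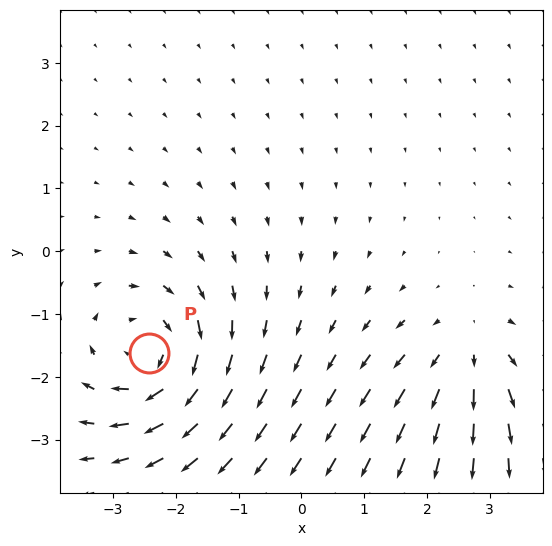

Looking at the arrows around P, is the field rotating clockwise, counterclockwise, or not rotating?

clockwise

Near P at (-2.4, -1.6) the arrows circulate clockwise. The curl (z-component) there is about -5; negative curl means clockwise rotation.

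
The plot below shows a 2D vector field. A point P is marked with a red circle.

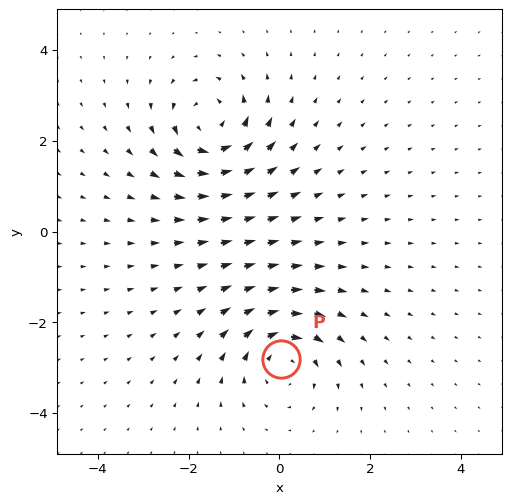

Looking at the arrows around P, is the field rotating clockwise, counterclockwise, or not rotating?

clockwise

Near P at (0.0, -2.8) the arrows circulate clockwise. The curl (z-component) there is about -5; negative curl means clockwise rotation.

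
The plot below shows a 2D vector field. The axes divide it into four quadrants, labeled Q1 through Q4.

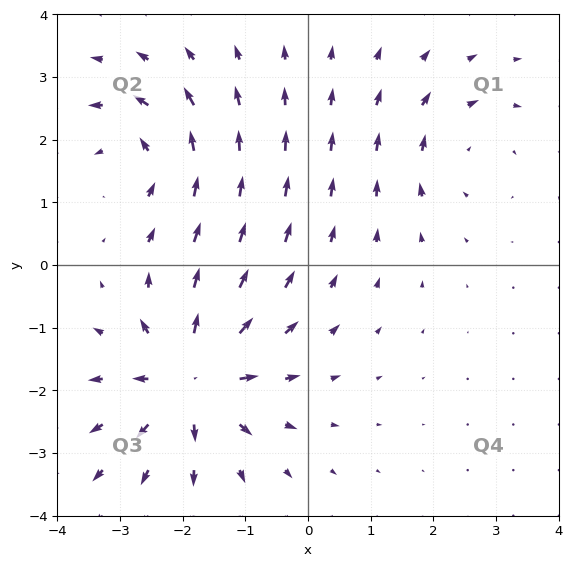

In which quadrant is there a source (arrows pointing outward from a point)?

Q3

The source sits at approximately (-1.9, -1.8), which lies in quadrant Q3. The divergence there is about +6, positive as expected for a source.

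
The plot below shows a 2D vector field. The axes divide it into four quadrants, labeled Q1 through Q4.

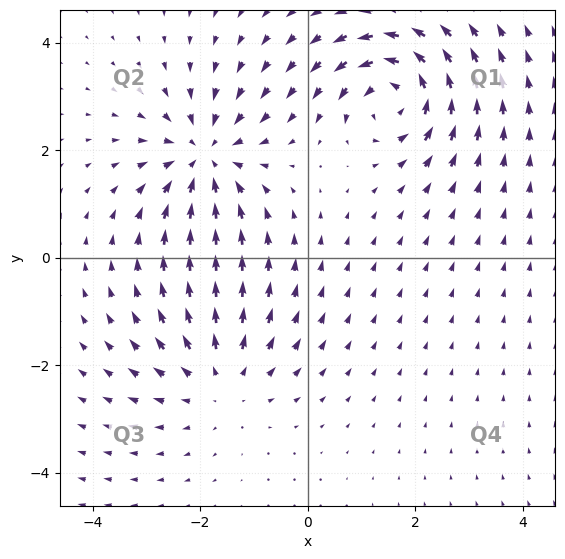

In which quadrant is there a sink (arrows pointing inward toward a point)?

The sink sits at approximately (-1.9, 1.9), which lies in quadrant Q2. The divergence there is about -4, negative as expected for a sink.

Q2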